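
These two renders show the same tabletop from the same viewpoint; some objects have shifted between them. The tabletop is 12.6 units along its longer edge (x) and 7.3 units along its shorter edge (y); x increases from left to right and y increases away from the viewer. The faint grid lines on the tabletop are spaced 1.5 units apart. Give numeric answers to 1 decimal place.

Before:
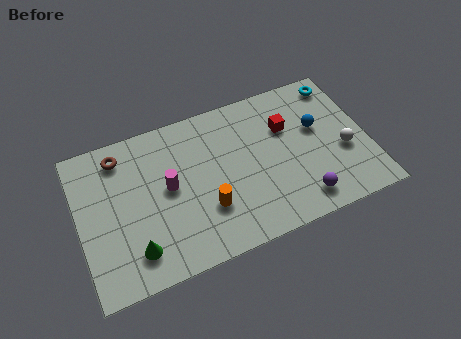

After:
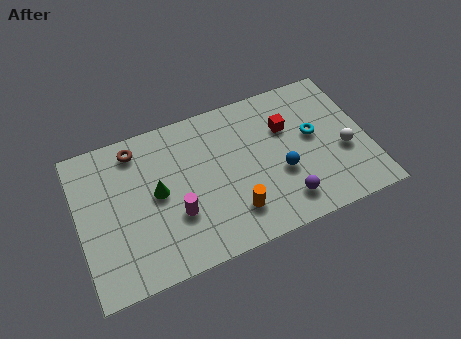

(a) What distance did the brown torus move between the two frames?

0.7

The brown torus moved from about (2.0, 6.1) to (2.7, 6.2), a distance of √(0.7² + 0.1²) ≈ 0.7.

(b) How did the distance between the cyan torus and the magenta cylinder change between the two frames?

-1.8

The distance was about 8.2 in the first image and 6.4 in the second, so they moved 1.8 units closer together.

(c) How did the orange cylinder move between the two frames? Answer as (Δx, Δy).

(1.1, -0.6)

From the two frames, the orange cylinder sits at roughly (5.4, 2.3) before and (6.5, 1.7) after.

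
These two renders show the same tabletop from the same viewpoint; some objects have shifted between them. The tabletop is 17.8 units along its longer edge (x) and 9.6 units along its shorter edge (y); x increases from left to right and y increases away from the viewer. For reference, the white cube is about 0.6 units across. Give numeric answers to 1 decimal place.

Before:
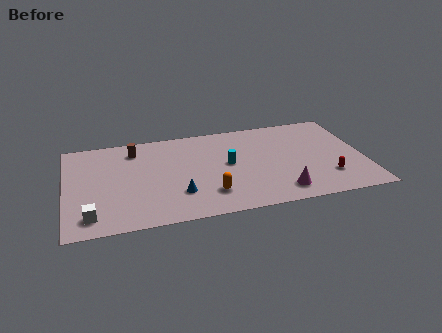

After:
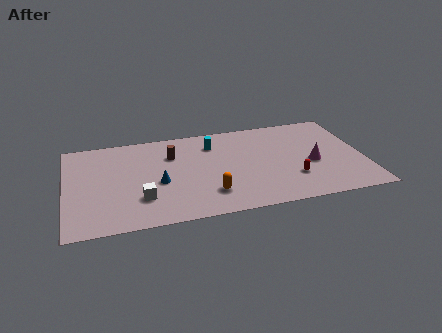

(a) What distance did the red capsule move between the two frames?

2.1

From (15.5, 2.5) to (13.4, 2.8), the red capsule covered √(2.1² + 0.3²) ≈ 2.1 units.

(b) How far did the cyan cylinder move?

2.4

The cyan cylinder was near (9.7, 5.1) before and (8.9, 7.4) after, so it travelled √(0.8² + 2.3²) ≈ 2.4 units.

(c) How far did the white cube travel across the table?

3.2

The white cube moved from about (1.4, 1.6) to (4.4, 2.7), a distance of √(3.0² + 1.1²) ≈ 3.2.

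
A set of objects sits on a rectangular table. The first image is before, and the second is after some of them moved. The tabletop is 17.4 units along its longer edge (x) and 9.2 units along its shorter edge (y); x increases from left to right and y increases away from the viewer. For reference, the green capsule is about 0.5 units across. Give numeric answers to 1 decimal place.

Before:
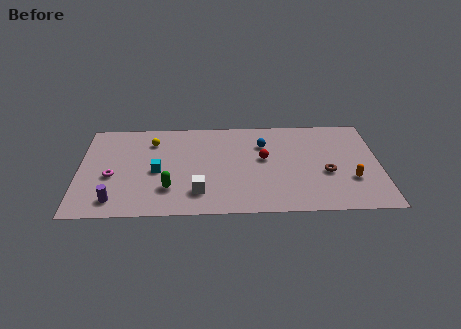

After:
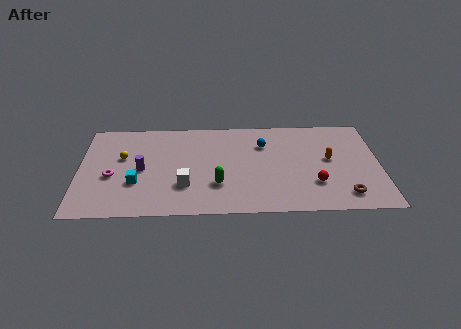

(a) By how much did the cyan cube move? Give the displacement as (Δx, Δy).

(-1.2, -1.1)

The cyan cube was at about (4.5, 4.2) and moved to about (3.3, 3.1).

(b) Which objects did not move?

the magenta torus and the blue sphere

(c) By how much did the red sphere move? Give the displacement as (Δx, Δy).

(2.9, -2.5)

The red sphere was at about (10.7, 5.2) and moved to about (13.6, 2.7).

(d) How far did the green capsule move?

2.8

The green capsule moved from about (5.2, 2.5) to (8.0, 2.8), a distance of √(2.8² + 0.3²) ≈ 2.8.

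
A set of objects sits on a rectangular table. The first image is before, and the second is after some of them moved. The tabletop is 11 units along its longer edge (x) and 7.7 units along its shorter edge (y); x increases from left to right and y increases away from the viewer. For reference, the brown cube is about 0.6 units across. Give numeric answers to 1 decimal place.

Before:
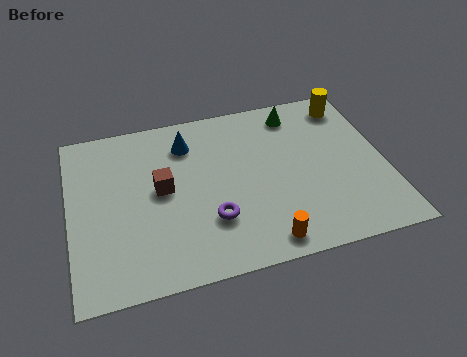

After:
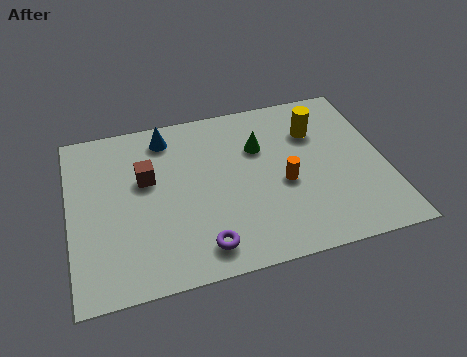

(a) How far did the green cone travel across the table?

1.9

The green cone was near (8.1, 6.5) before and (6.7, 5.2) after, so it travelled √(1.4² + 1.3²) ≈ 1.9 units.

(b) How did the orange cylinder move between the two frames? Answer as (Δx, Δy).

(0.9, 2.4)

From the two frames, the orange cylinder sits at roughly (6.5, 0.9) before and (7.4, 3.3) after.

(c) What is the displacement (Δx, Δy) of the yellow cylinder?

(-1.3, -1.0)

The yellow cylinder started near (10.0, 6.5) and ended near (8.7, 5.5).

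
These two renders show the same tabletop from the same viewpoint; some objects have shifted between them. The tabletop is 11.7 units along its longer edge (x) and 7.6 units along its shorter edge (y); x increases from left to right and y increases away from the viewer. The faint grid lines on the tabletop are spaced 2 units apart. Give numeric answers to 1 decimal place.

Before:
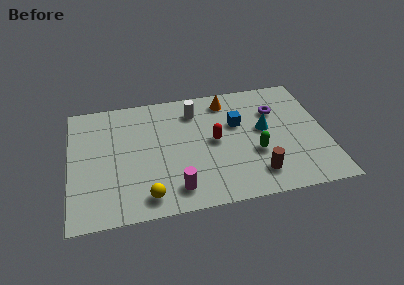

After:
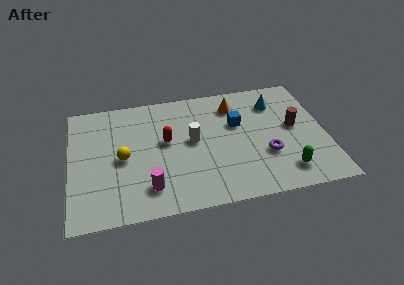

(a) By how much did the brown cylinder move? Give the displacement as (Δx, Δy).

(1.9, 2.6)

The brown cylinder was at about (8.4, 1.5) and moved to about (10.3, 4.1).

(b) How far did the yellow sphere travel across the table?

2.7

From (3.4, 1.1) to (2.4, 3.6), the yellow sphere covered √(1.0² + 2.5²) ≈ 2.7 units.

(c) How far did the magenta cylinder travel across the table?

1.2

The magenta cylinder was near (4.7, 1.3) before and (3.5, 1.6) after, so it travelled √(1.2² + 0.3²) ≈ 1.2 units.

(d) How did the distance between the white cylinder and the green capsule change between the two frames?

+0.8

Before: roughly 4.1 units apart; after: 4.9. That's 0.8 units further apart.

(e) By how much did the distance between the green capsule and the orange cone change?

+1.3

The distance was about 3.8 in the first image and 5.1 in the second, so they moved 1.3 units further apart.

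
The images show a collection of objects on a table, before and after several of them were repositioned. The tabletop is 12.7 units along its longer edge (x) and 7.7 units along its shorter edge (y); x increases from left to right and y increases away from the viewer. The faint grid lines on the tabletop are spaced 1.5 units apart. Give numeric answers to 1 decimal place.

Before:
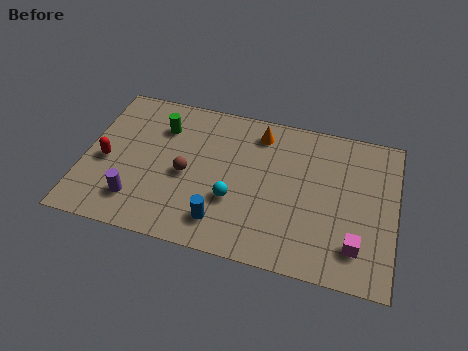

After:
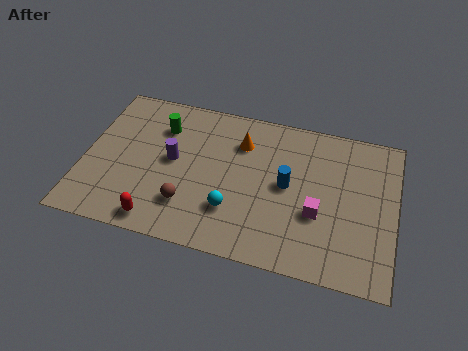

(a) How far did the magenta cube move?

2.0

The magenta cube moved from about (11.2, 1.7) to (9.6, 2.9), a distance of √(1.6² + 1.2²) ≈ 2.0.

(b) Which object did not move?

the green cylinder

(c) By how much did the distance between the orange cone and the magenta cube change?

-2.0

The distance was about 6.3 in the first image and 4.3 in the second, so they moved 2.0 units closer together.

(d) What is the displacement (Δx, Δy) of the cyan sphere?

(0.0, -0.5)

The cyan sphere was at about (6.2, 2.7) and moved to about (6.2, 2.2).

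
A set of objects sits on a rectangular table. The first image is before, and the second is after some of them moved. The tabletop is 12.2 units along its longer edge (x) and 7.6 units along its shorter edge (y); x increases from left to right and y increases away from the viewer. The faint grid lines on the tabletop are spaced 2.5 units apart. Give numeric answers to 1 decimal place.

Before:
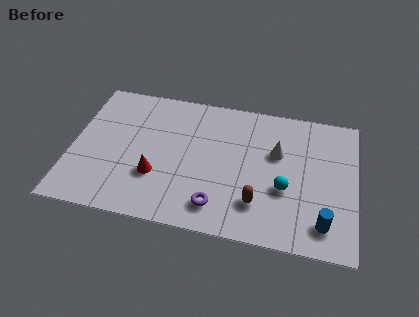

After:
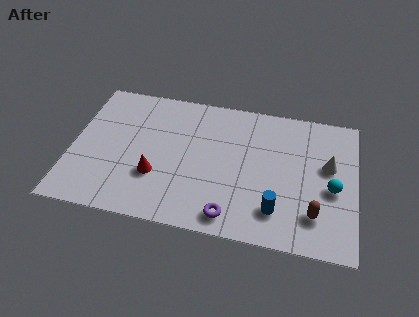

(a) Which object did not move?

the red cone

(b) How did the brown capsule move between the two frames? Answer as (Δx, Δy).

(2.4, -0.1)

The brown capsule was at about (8.1, 1.9) and moved to about (10.5, 1.8).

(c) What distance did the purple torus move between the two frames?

0.7

From (6.4, 1.4) to (7.0, 1.0), the purple torus covered √(0.6² + 0.4²) ≈ 0.7 units.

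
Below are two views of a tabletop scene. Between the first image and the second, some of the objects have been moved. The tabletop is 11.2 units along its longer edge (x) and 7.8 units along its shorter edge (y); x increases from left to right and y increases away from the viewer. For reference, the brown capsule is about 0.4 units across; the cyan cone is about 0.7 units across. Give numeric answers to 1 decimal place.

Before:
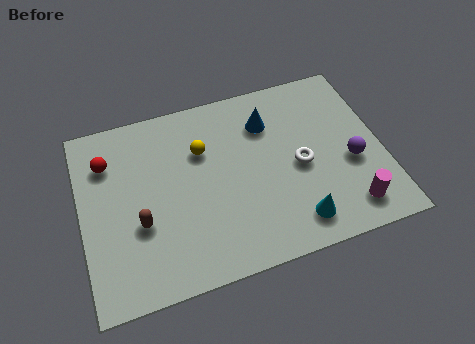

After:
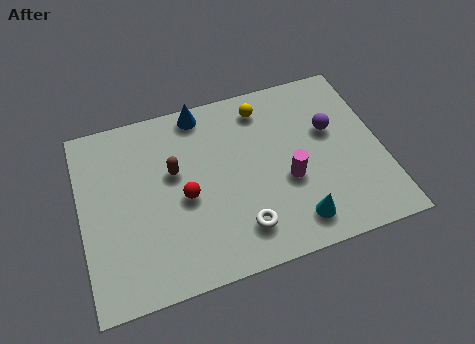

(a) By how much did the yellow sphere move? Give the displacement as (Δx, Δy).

(2.4, 1.2)

From the two frames, the yellow sphere sits at roughly (4.6, 5.3) before and (7.0, 6.5) after.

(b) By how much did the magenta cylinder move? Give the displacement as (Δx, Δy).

(-2.1, 1.8)

From the two frames, the magenta cylinder sits at roughly (9.7, 1.3) before and (7.6, 3.1) after.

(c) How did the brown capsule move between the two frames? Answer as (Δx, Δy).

(1.4, 1.8)

The brown capsule was at about (2.1, 2.9) and moved to about (3.5, 4.7).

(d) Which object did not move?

the cyan cone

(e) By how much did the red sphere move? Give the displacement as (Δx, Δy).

(2.7, -2.3)

The red sphere was at about (1.1, 5.8) and moved to about (3.8, 3.5).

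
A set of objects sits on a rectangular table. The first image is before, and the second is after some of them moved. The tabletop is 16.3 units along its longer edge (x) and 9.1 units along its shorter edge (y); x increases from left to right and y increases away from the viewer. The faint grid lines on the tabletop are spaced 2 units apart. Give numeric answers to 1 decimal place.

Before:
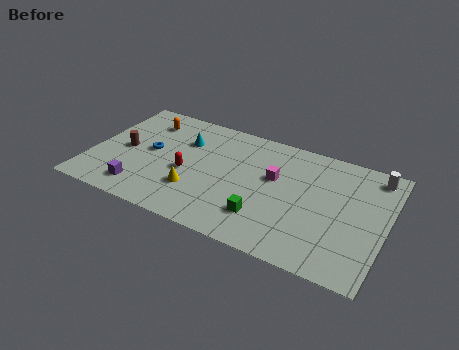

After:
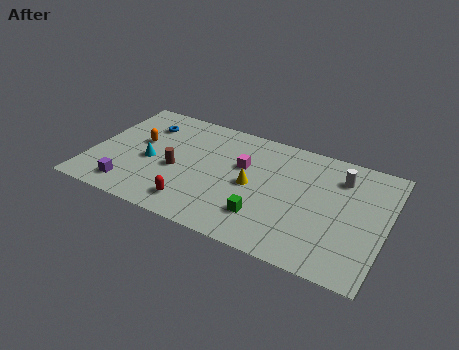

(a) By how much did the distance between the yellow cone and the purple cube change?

+4.0

The distance was about 3.1 in the first image and 7.1 in the second, so they moved 4.0 units further apart.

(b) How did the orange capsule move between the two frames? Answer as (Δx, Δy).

(-0.1, -1.9)

The orange capsule started near (2.6, 7.2) and ended near (2.5, 5.3).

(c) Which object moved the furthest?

the yellow cone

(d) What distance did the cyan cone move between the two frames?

2.9

The cyan cone moved from about (4.9, 6.4) to (3.3, 4.0), a distance of √(1.6² + 2.4²) ≈ 2.9.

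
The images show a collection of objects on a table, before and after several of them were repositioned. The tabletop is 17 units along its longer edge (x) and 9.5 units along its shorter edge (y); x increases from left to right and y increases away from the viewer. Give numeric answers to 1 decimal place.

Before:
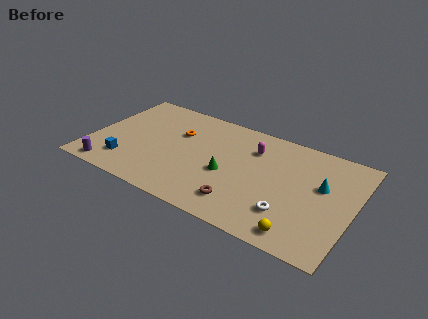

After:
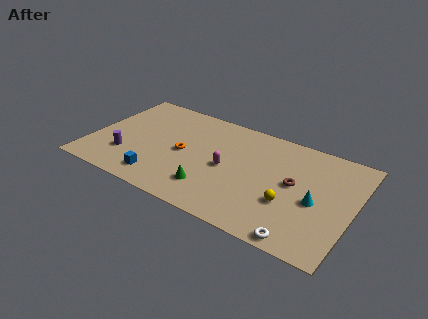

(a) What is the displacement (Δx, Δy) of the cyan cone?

(-0.2, -1.5)

From the two frames, the cyan cone sits at roughly (14.9, 5.7) before and (14.7, 4.2) after.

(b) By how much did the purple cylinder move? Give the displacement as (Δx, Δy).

(0.8, 1.7)

From the two frames, the purple cylinder sits at roughly (1.7, 1.0) before and (2.5, 2.7) after.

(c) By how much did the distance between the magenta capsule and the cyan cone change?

+1.0

Before: roughly 4.8 units apart; after: 5.8. That's 1.0 units further apart.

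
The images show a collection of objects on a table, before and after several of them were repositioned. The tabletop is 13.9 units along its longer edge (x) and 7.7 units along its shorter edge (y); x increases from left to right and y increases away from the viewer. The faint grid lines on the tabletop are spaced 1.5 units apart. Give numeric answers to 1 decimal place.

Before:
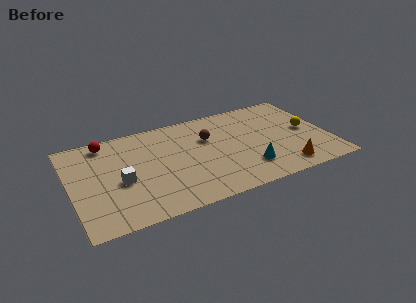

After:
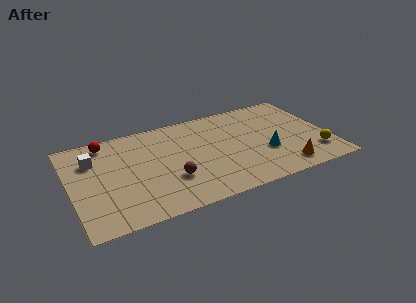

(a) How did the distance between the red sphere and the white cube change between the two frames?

-2.0

Before: roughly 3.4 units apart; after: 1.4. That's 2.0 units closer together.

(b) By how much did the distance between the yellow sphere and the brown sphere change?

+2.4

The distance was about 5.4 in the first image and 7.8 in the second, so they moved 2.4 units further apart.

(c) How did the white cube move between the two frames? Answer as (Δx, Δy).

(-1.3, 2.2)

From the two frames, the white cube sits at roughly (2.6, 3.3) before and (1.3, 5.5) after.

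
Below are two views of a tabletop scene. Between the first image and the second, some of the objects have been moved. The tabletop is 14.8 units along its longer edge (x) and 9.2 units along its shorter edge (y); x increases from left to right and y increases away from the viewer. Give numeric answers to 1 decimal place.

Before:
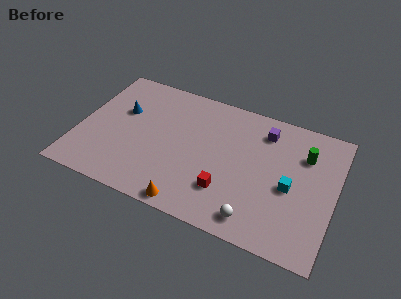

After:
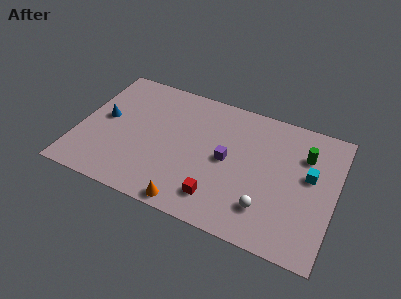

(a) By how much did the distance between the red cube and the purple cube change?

-2.4

The distance was about 5.2 in the first image and 2.8 in the second, so they moved 2.4 units closer together.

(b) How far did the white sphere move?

1.0

From (10.6, 1.3) to (11.1, 2.2), the white sphere covered √(0.5² + 0.9²) ≈ 1.0 units.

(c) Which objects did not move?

the orange cone and the green cylinder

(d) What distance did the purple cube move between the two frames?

3.4

The purple cube was near (10.5, 7.4) before and (8.6, 4.6) after, so it travelled √(1.9² + 2.8²) ≈ 3.4 units.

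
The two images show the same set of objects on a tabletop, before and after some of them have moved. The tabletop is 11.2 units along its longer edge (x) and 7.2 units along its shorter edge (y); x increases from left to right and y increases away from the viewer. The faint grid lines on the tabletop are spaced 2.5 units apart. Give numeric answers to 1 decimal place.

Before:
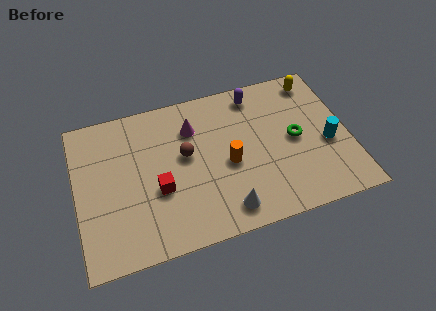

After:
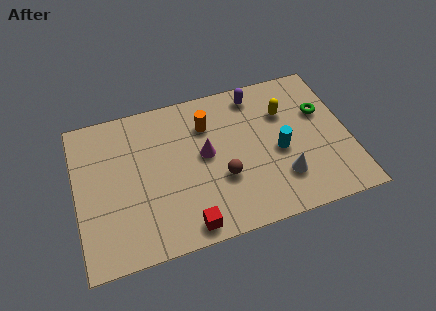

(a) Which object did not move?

the purple capsule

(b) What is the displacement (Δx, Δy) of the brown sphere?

(1.4, -1.5)

From the two frames, the brown sphere sits at roughly (4.5, 4.1) before and (5.9, 2.6) after.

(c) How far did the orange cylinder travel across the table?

2.2

The orange cylinder moved from about (6.2, 3.2) to (5.5, 5.3), a distance of √(0.7² + 2.1²) ≈ 2.2.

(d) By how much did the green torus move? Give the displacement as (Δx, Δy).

(1.2, 1.0)

The green torus was at about (9.0, 3.6) and moved to about (10.2, 4.6).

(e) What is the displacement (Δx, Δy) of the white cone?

(2.4, 0.8)

The white cone was at about (5.9, 1.1) and moved to about (8.3, 1.9).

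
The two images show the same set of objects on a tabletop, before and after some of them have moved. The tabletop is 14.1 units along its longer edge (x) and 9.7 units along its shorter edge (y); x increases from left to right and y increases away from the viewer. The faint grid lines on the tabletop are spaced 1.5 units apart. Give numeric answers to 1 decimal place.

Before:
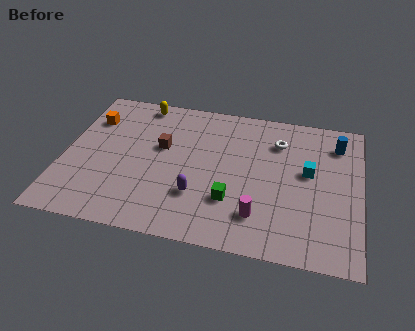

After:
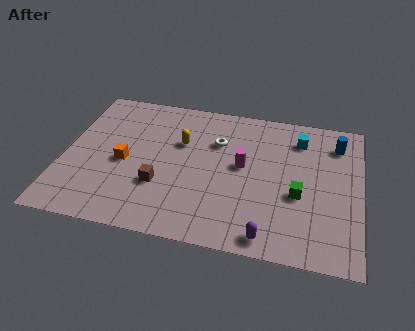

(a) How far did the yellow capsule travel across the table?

3.2

The yellow capsule was near (3.4, 8.7) before and (5.5, 6.3) after, so it travelled √(2.1² + 2.4²) ≈ 3.2 units.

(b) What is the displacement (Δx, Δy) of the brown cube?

(0.1, -2.6)

The brown cube was at about (4.6, 5.8) and moved to about (4.7, 3.2).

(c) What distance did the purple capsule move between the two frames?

3.9

The purple capsule was near (6.5, 2.9) before and (9.9, 1.0) after, so it travelled √(3.4² + 1.9²) ≈ 3.9 units.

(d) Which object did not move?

the blue cylinder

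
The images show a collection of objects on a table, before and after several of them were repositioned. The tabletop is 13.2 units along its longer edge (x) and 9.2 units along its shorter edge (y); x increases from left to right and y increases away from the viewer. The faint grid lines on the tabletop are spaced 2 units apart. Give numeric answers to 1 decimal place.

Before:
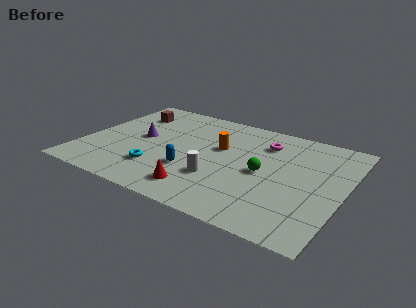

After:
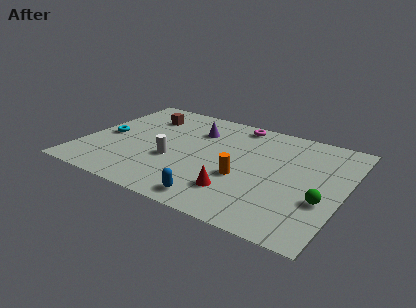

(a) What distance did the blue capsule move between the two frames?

2.5

From (5.7, 3.0) to (7.3, 1.1), the blue capsule covered √(1.6² + 1.9²) ≈ 2.5 units.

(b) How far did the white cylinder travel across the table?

2.5

From (7.1, 2.9) to (4.7, 3.5), the white cylinder covered √(2.4² + 0.6²) ≈ 2.5 units.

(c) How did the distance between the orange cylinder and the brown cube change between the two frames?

+1.5

The distance was about 5.2 in the first image and 6.7 in the second, so they moved 1.5 units further apart.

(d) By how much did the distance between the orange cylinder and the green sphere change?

+1.3

They were about 2.7 units apart before and 4.0 after — 1.3 units further apart.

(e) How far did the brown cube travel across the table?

0.8

The brown cube moved from about (1.8, 7.0) to (2.6, 7.0), a distance of √(0.8² + 0.0²) ≈ 0.8.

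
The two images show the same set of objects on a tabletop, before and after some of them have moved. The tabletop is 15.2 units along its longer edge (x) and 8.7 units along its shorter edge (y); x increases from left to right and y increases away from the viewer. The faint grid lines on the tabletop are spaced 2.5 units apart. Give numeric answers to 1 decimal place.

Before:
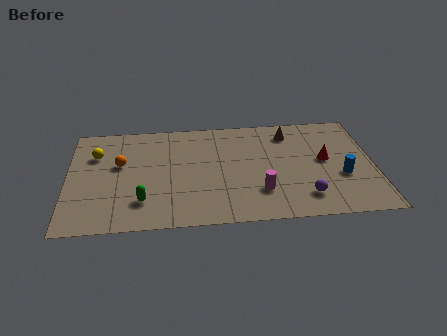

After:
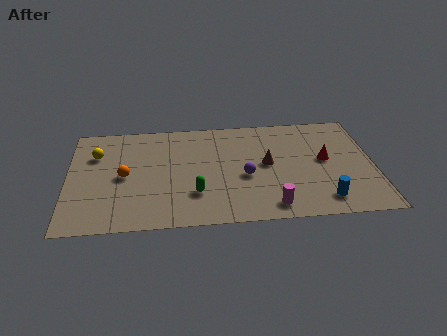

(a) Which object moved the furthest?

the purple sphere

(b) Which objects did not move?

the yellow sphere and the red cone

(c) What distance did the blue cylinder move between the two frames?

2.1

The blue cylinder was near (13.6, 3.3) before and (12.6, 1.5) after, so it travelled √(1.0² + 1.8²) ≈ 2.1 units.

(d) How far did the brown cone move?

2.8

The brown cone was near (11.1, 7.1) before and (9.9, 4.6) after, so it travelled √(1.2² + 2.5²) ≈ 2.8 units.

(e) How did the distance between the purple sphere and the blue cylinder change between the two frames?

+2.0

They were about 2.4 units apart before and 4.4 after — 2.0 units further apart.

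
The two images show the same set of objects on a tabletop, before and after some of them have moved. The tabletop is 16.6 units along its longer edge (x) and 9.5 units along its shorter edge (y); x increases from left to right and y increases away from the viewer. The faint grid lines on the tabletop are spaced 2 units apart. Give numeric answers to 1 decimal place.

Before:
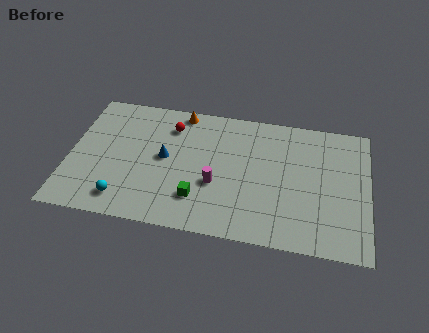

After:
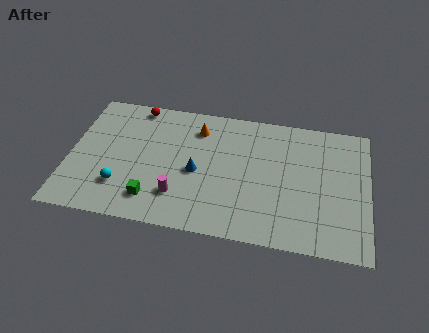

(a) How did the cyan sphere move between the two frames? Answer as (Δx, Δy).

(-0.2, 0.9)

The cyan sphere was at about (3.2, 1.6) and moved to about (3.0, 2.5).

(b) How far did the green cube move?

2.5

From (7.3, 2.4) to (4.8, 1.9), the green cube covered √(2.5² + 0.5²) ≈ 2.5 units.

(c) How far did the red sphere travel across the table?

2.3

The red sphere was near (5.5, 7.4) before and (3.5, 8.6) after, so it travelled √(2.0² + 1.2²) ≈ 2.3 units.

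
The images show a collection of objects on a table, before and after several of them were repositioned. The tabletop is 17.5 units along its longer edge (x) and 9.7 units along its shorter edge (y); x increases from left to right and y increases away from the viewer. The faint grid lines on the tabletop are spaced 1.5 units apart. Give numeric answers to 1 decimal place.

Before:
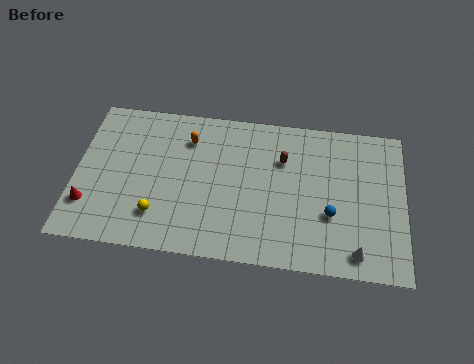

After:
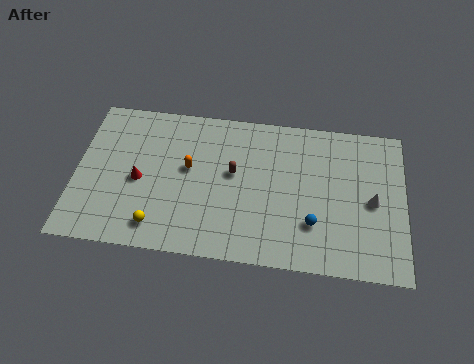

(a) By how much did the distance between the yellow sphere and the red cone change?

-0.7

Before: roughly 3.7 units apart; after: 3.0. That's 0.7 units closer together.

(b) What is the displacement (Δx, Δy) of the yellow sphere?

(0.0, -0.7)

From the two frames, the yellow sphere sits at roughly (4.5, 2.3) before and (4.5, 1.6) after.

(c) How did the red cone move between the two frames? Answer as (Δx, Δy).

(2.6, 1.9)

From the two frames, the red cone sits at roughly (0.8, 2.5) before and (3.4, 4.4) after.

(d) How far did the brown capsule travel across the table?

2.9

The brown capsule moved from about (11.0, 6.7) to (8.4, 5.5), a distance of √(2.6² + 1.2²) ≈ 2.9.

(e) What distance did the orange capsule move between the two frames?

1.9

The orange capsule was near (5.9, 7.4) before and (6.0, 5.5) after, so it travelled √(0.1² + 1.9²) ≈ 1.9 units.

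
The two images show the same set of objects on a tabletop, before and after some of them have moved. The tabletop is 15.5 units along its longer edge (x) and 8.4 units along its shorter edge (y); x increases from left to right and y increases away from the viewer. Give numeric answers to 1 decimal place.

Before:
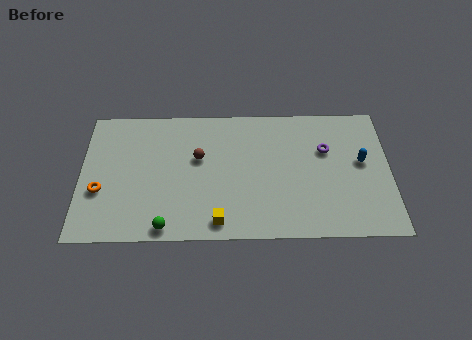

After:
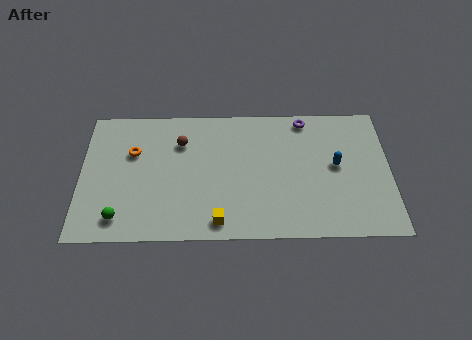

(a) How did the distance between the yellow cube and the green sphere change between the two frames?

+2.3

The distance was about 2.6 in the first image and 4.9 in the second, so they moved 2.3 units further apart.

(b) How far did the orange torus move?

2.9

The orange torus moved from about (1.0, 3.1) to (2.6, 5.5), a distance of √(1.6² + 2.4²) ≈ 2.9.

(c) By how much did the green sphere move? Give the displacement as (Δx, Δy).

(-2.3, 0.6)

The green sphere started near (4.3, 0.8) and ended near (2.0, 1.4).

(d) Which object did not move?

the yellow cube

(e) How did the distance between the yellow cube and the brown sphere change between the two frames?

+1.2

Before: roughly 4.1 units apart; after: 5.3. That's 1.2 units further apart.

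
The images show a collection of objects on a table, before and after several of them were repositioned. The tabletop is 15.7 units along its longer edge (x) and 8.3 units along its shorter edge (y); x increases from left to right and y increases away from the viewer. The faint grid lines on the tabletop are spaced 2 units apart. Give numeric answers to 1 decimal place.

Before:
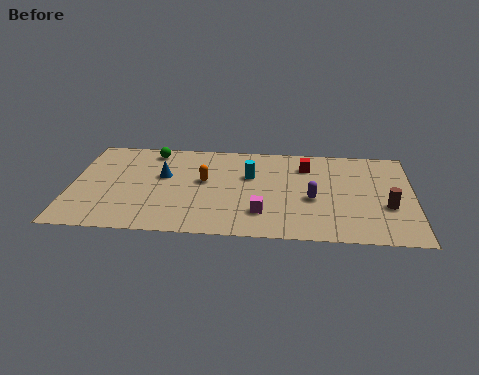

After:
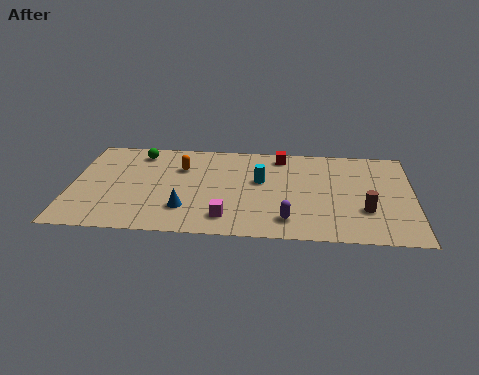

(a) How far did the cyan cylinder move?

0.6

The cyan cylinder was near (8.2, 5.3) before and (8.7, 4.9) after, so it travelled √(0.5² + 0.4²) ≈ 0.6 units.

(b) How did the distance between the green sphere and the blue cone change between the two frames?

+3.0

The distance was about 2.3 in the first image and 5.3 in the second, so they moved 3.0 units further apart.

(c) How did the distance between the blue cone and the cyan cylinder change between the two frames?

+0.3

They were about 4.0 units apart before and 4.3 after — 0.3 units further apart.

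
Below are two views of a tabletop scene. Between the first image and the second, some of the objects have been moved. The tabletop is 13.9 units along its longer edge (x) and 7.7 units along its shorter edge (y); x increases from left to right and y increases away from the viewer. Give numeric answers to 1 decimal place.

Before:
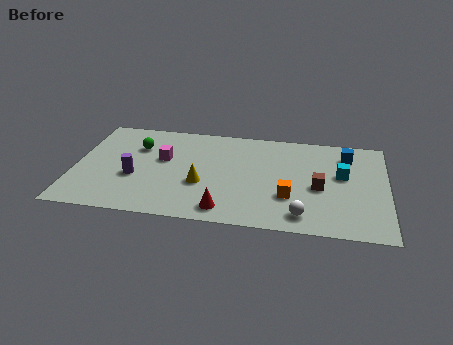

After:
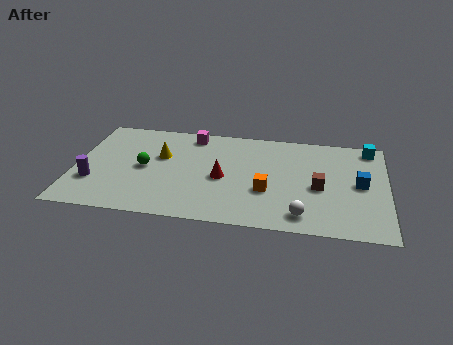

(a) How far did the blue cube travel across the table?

2.3

From (12.1, 6.1) to (12.7, 3.9), the blue cube covered √(0.6² + 2.2²) ≈ 2.3 units.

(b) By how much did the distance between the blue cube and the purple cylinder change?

+2.0

They were about 9.9 units apart before and 11.9 after — 2.0 units further apart.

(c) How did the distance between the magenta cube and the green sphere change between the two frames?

+2.1

They were about 1.4 units apart before and 3.5 after — 2.1 units further apart.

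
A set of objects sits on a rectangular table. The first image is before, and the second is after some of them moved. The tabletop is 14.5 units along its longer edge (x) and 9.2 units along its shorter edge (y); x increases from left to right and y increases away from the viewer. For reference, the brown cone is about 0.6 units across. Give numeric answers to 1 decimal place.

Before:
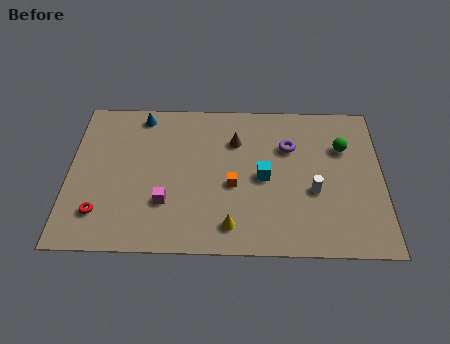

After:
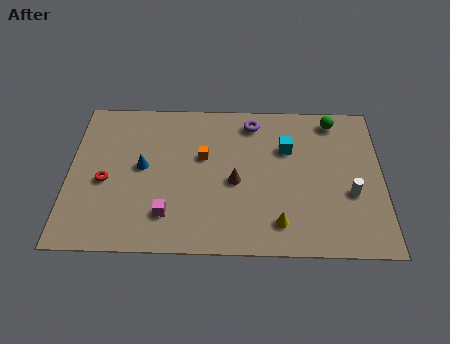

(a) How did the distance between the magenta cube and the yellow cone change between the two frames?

+1.8

They were about 3.3 units apart before and 5.1 after — 1.8 units further apart.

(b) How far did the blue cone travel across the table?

3.2

The blue cone moved from about (3.3, 8.1) to (3.4, 4.9), a distance of √(0.1² + 3.2²) ≈ 3.2.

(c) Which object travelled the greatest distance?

the blue cone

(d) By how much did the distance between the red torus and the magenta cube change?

+0.4

They were about 3.1 units apart before and 3.5 after — 0.4 units further apart.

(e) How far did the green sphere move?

1.7

The green sphere was near (12.7, 6.3) before and (12.3, 8.0) after, so it travelled √(0.4² + 1.7²) ≈ 1.7 units.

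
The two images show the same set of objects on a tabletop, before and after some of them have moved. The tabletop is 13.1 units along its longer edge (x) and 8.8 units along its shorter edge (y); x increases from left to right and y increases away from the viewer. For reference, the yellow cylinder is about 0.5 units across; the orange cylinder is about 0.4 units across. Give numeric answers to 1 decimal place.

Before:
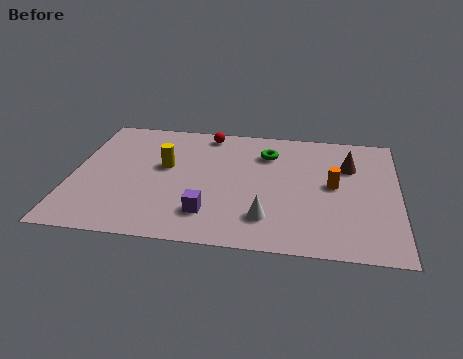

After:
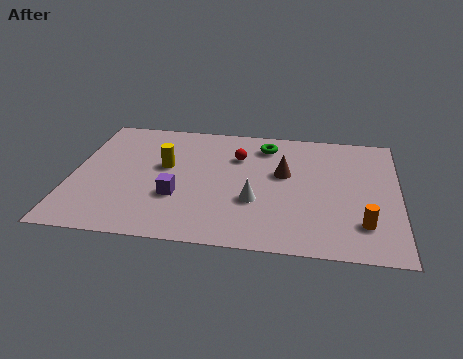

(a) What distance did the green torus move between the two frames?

0.6

The green torus moved from about (7.8, 6.6) to (7.7, 7.2), a distance of √(0.1² + 0.6²) ≈ 0.6.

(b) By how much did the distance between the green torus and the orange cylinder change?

+3.1

They were about 3.4 units apart before and 6.5 after — 3.1 units further apart.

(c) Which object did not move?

the yellow cylinder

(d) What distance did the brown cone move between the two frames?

2.8

From (11.1, 6.1) to (8.5, 5.2), the brown cone covered √(2.6² + 0.9²) ≈ 2.8 units.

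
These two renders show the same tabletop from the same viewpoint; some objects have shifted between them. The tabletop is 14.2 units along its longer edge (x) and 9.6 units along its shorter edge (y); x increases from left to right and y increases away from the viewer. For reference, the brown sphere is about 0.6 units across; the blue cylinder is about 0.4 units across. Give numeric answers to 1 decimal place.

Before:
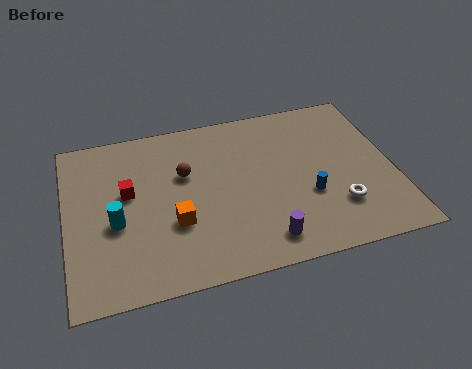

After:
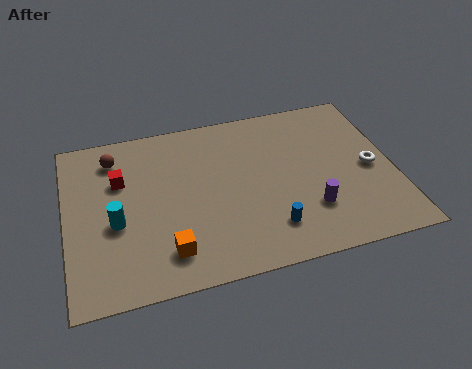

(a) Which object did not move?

the cyan cylinder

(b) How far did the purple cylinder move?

2.4

From (8.3, 1.5) to (10.4, 2.7), the purple cylinder covered √(2.1² + 1.2²) ≈ 2.4 units.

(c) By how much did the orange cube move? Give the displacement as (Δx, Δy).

(-0.4, -1.5)

The orange cube started near (4.6, 3.4) and ended near (4.2, 1.9).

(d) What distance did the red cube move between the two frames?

0.9

The red cube moved from about (2.7, 5.6) to (2.4, 6.4), a distance of √(0.3² + 0.8²) ≈ 0.9.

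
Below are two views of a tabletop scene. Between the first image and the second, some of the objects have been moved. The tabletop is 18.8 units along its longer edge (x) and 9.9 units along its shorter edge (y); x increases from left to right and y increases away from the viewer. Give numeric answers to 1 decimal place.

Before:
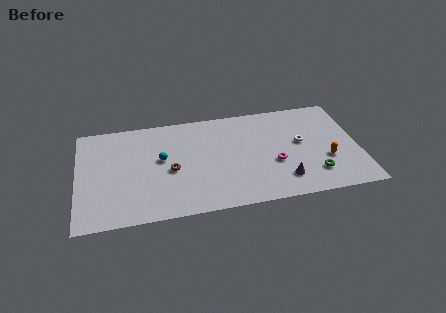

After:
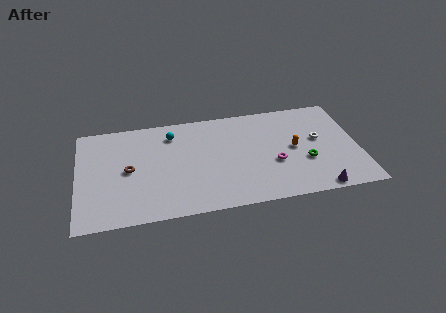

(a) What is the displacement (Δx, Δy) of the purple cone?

(2.2, -1.3)

The purple cone was at about (13.6, 2.1) and moved to about (15.8, 0.8).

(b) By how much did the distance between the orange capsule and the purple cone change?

+1.1

The distance was about 3.3 in the first image and 4.4 in the second, so they moved 1.1 units further apart.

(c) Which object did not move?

the magenta torus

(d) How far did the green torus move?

1.4

From (15.7, 2.3) to (15.2, 3.6), the green torus covered √(0.5² + 1.3²) ≈ 1.4 units.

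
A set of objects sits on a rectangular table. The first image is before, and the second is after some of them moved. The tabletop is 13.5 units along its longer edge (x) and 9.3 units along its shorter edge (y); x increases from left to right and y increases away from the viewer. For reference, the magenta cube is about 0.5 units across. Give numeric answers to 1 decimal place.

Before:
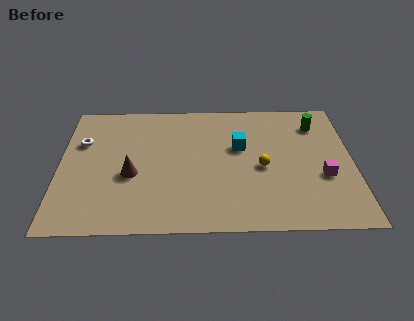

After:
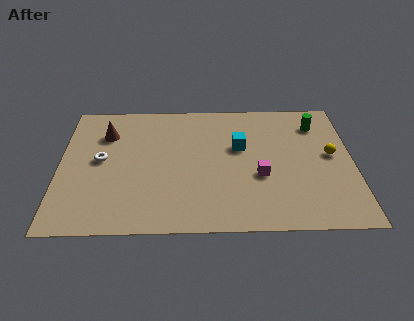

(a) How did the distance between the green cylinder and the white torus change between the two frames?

-0.7

Before: roughly 11.0 units apart; after: 10.3. That's 0.7 units closer together.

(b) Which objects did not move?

the cyan cube and the green cylinder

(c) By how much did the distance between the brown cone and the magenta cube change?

-1.0

They were about 8.8 units apart before and 7.8 after — 1.0 units closer together.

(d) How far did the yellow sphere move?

3.3

From (9.3, 4.2) to (12.5, 5.0), the yellow sphere covered √(3.2² + 0.8²) ≈ 3.3 units.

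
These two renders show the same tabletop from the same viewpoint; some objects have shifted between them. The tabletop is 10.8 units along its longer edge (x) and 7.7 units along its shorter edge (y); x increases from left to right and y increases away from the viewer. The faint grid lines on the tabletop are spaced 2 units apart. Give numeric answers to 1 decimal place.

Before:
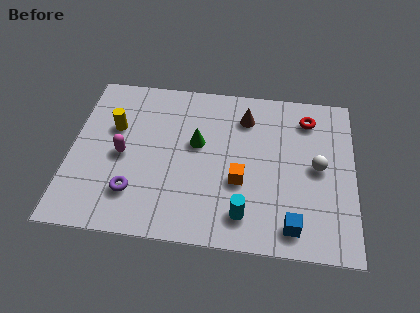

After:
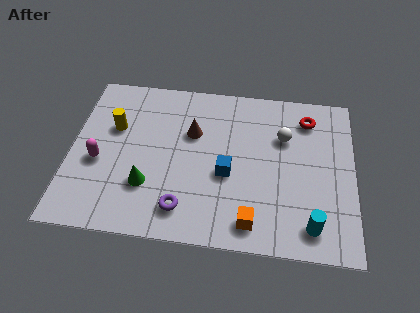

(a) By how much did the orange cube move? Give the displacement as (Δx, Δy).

(0.5, -1.8)

The orange cube was at about (6.5, 2.9) and moved to about (7.0, 1.1).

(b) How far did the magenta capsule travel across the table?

1.0

From (2.0, 3.6) to (1.1, 3.2), the magenta capsule covered √(0.9² + 0.4²) ≈ 1.0 units.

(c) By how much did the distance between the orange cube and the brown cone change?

+1.5

Before: roughly 3.1 units apart; after: 4.6. That's 1.5 units further apart.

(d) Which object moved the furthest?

the blue cube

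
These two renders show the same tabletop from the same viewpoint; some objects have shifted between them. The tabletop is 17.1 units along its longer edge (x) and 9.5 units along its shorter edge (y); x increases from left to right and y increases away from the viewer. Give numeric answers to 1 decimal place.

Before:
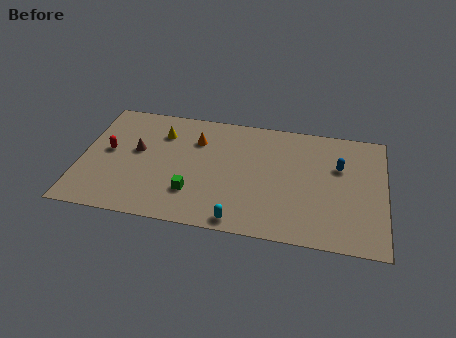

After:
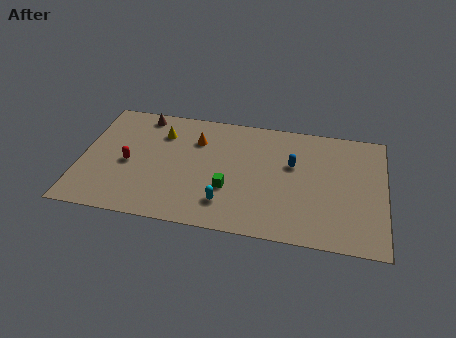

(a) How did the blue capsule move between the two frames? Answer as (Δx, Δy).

(-2.6, -0.3)

From the two frames, the blue capsule sits at roughly (14.5, 6.2) before and (11.9, 5.9) after.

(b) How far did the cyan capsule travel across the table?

1.4

The cyan capsule was near (9.1, 0.9) before and (8.3, 2.1) after, so it travelled √(0.8² + 1.2²) ≈ 1.4 units.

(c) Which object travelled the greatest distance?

the brown cone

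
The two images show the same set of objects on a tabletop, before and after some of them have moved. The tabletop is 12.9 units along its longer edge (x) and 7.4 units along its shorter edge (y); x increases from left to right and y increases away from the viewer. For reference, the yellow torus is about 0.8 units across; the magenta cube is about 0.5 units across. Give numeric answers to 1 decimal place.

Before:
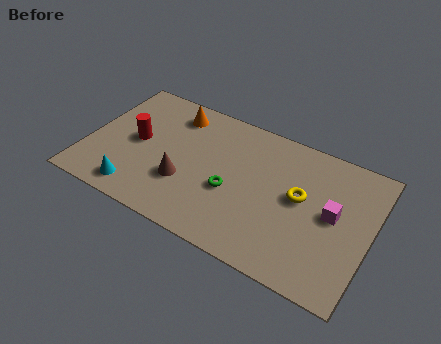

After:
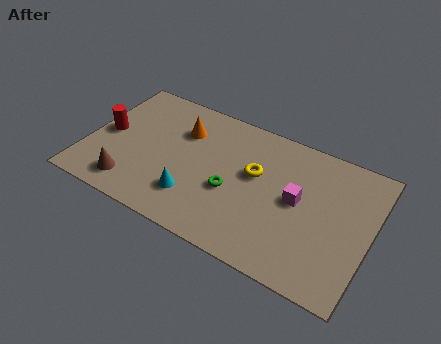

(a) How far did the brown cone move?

2.6

The brown cone was near (4.6, 2.5) before and (2.3, 1.3) after, so it travelled √(2.3² + 1.2²) ≈ 2.6 units.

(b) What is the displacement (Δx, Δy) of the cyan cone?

(2.5, 0.8)

The cyan cone started near (2.6, 1.1) and ended near (5.1, 1.9).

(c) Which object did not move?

the green torus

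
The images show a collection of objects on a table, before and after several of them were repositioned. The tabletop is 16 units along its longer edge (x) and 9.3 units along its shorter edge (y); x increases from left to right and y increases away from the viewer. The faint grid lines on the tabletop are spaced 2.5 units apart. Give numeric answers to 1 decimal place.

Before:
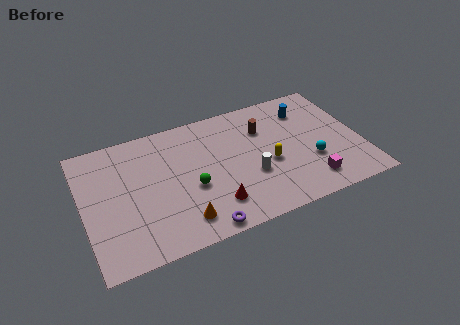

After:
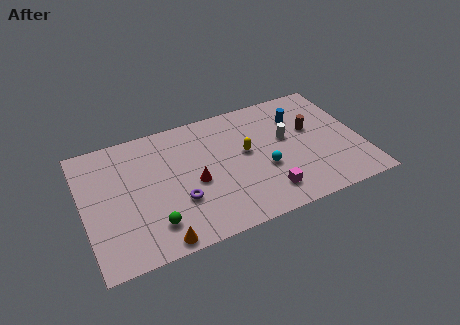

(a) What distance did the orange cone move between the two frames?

1.7

From (5.3, 1.7) to (3.9, 0.8), the orange cone covered √(1.4² + 0.9²) ≈ 1.7 units.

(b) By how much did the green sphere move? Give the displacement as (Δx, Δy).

(-2.4, -1.8)

The green sphere was at about (6.1, 3.8) and moved to about (3.7, 2.0).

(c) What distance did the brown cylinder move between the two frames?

2.9

The brown cylinder was near (10.6, 6.6) before and (13.3, 5.6) after, so it travelled √(2.7² + 1.0²) ≈ 2.9 units.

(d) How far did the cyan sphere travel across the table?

2.7

From (13.0, 3.2) to (10.3, 3.6), the cyan sphere covered √(2.7² + 0.4²) ≈ 2.7 units.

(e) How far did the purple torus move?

2.5

From (6.3, 0.8) to (5.3, 3.1), the purple torus covered √(1.0² + 2.3²) ≈ 2.5 units.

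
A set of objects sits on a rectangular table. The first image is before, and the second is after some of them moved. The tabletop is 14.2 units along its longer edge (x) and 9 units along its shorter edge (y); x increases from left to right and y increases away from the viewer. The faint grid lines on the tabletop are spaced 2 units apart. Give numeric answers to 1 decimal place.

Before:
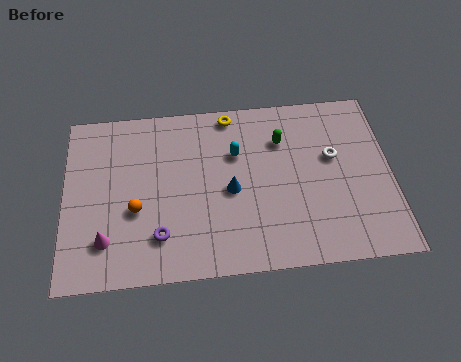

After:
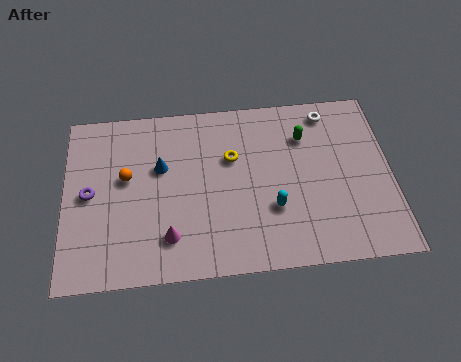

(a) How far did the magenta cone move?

2.7

The magenta cone was near (1.8, 2.1) before and (4.5, 2.0) after, so it travelled √(2.7² + 0.1²) ≈ 2.7 units.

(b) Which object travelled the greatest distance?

the purple torus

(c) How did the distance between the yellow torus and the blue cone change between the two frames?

-0.9

The distance was about 4.0 in the first image and 3.1 in the second, so they moved 0.9 units closer together.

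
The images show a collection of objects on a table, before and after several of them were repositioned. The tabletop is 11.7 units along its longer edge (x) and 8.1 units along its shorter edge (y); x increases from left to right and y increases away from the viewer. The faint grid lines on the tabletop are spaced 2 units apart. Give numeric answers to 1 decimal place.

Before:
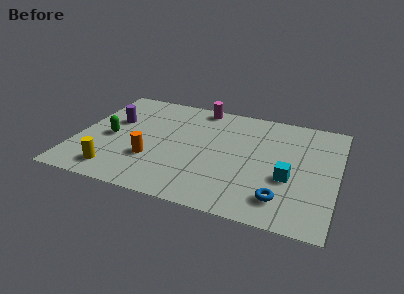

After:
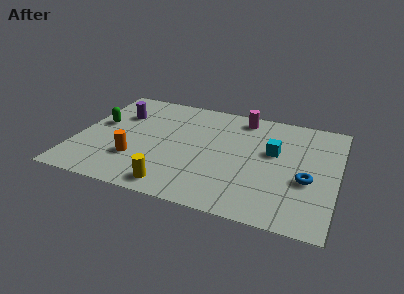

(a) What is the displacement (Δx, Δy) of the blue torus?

(1.0, 1.6)

The blue torus started near (9.4, 1.6) and ended near (10.4, 3.2).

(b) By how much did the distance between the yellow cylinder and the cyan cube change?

-2.2

Before: roughly 7.8 units apart; after: 5.6. That's 2.2 units closer together.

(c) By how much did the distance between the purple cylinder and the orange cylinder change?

+0.3

The distance was about 3.1 in the first image and 3.4 in the second, so they moved 0.3 units further apart.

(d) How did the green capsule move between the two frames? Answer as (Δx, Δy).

(-0.6, 0.9)

The green capsule was at about (1.5, 3.7) and moved to about (0.9, 4.6).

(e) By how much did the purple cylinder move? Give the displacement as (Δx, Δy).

(0.2, 0.6)

From the two frames, the purple cylinder sits at roughly (1.5, 5.0) before and (1.7, 5.6) after.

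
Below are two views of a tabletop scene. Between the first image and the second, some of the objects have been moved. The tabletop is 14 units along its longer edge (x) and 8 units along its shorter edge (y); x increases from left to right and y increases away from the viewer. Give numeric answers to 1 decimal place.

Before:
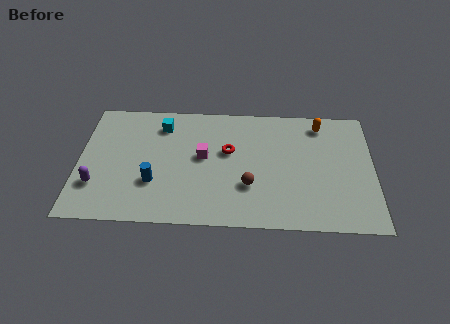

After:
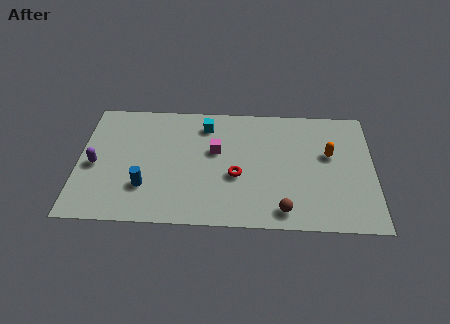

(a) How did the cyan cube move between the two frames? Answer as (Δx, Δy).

(2.1, 0.1)

From the two frames, the cyan cube sits at roughly (3.9, 6.4) before and (6.0, 6.5) after.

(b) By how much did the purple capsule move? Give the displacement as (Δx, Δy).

(-0.1, 1.3)

The purple capsule was at about (0.9, 2.3) and moved to about (0.8, 3.6).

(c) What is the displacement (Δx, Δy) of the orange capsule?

(0.4, -2.0)

The orange capsule started near (11.5, 6.8) and ended near (11.9, 4.8).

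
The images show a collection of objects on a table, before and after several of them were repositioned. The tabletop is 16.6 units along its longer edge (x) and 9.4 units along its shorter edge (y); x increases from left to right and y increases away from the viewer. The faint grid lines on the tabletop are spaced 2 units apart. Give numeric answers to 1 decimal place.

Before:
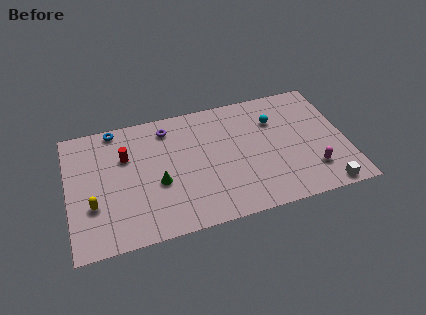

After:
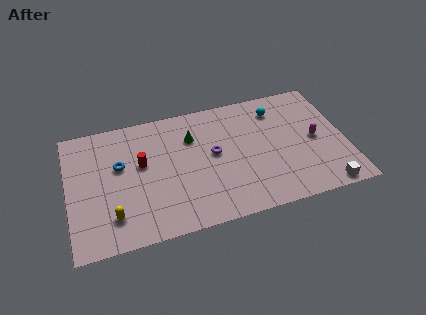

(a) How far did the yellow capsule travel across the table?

1.6

The yellow capsule was near (1.4, 3.2) before and (2.5, 2.1) after, so it travelled √(1.1² + 1.1²) ≈ 1.6 units.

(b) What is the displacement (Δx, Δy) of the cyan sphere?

(0.2, 0.8)

From the two frames, the cyan sphere sits at roughly (12.5, 6.7) before and (12.7, 7.5) after.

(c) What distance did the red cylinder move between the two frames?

1.2

The red cylinder was near (3.5, 6.3) before and (4.4, 5.5) after, so it travelled √(0.9² + 0.8²) ≈ 1.2 units.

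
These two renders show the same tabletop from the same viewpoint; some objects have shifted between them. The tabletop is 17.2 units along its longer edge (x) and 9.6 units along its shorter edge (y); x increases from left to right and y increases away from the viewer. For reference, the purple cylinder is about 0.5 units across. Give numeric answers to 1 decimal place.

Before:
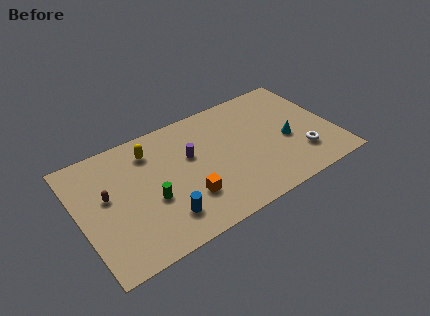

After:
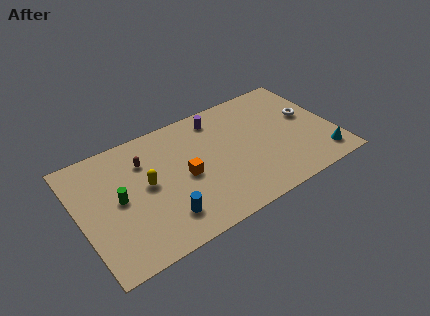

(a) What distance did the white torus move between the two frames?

3.2

From (14.7, 2.5) to (15.7, 5.5), the white torus covered √(1.0² + 3.0²) ≈ 3.2 units.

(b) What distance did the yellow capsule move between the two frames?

2.6

The yellow capsule was near (5.1, 7.6) before and (4.5, 5.1) after, so it travelled √(0.6² + 2.5²) ≈ 2.6 units.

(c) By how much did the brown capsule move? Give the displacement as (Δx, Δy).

(2.7, 1.5)

The brown capsule was at about (1.9, 5.5) and moved to about (4.6, 7.0).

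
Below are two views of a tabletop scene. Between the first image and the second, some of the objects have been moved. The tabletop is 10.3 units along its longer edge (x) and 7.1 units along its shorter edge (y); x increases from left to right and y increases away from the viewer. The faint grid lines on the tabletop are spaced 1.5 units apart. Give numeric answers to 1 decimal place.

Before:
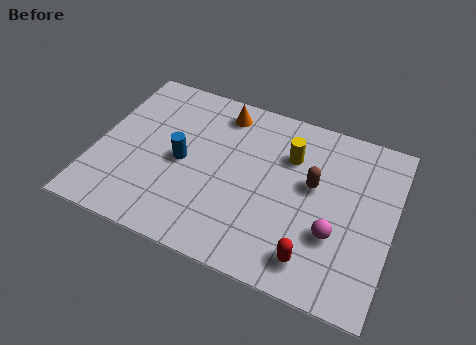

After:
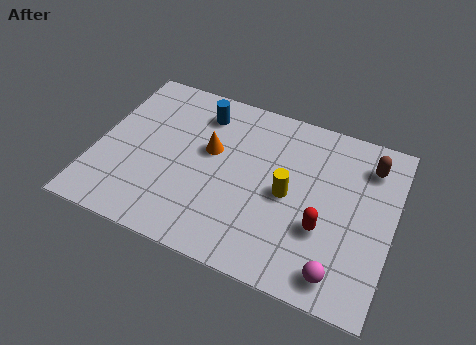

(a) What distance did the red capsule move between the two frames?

1.3

From (7.8, 1.2) to (8.0, 2.5), the red capsule covered √(0.2² + 1.3²) ≈ 1.3 units.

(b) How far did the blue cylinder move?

2.3

The blue cylinder was near (3.0, 3.4) before and (3.4, 5.7) after, so it travelled √(0.4² + 2.3²) ≈ 2.3 units.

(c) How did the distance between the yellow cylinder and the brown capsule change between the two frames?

+2.1

Before: roughly 1.3 units apart; after: 3.4. That's 2.1 units further apart.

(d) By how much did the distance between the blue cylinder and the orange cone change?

-1.2

The distance was about 2.8 in the first image and 1.6 in the second, so they moved 1.2 units closer together.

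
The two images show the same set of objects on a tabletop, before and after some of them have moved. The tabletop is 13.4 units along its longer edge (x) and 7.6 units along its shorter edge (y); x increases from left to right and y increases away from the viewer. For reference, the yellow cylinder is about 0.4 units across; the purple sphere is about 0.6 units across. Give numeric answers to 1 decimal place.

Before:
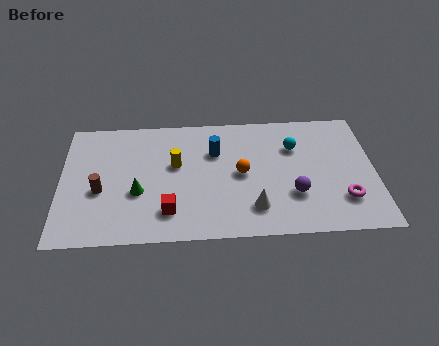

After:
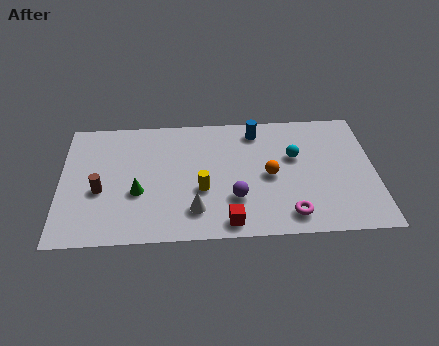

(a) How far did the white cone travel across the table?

2.5

The white cone moved from about (8.2, 1.7) to (5.7, 1.7), a distance of √(2.5² + 0.0²) ≈ 2.5.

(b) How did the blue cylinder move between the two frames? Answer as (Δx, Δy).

(1.8, 1.2)

The blue cylinder started near (6.6, 5.2) and ended near (8.4, 6.4).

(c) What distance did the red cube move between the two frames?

2.6

The red cube moved from about (4.6, 1.7) to (7.1, 0.9), a distance of √(2.5² + 0.8²) ≈ 2.6.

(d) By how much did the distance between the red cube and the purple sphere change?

-3.9

The distance was about 5.3 in the first image and 1.4 in the second, so they moved 3.9 units closer together.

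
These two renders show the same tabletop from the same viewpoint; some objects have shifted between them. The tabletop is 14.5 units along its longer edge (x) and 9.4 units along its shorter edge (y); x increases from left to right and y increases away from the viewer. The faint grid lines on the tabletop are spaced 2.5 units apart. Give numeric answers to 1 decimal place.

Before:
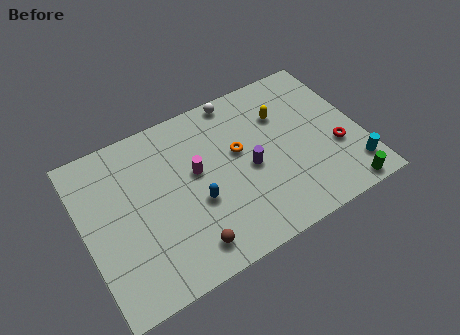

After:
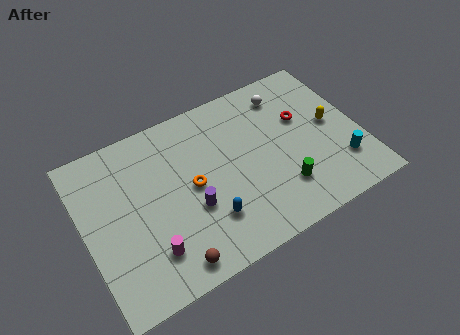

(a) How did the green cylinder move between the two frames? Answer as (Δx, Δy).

(-3.0, 1.6)

The green cylinder started near (13.0, 0.8) and ended near (10.0, 2.4).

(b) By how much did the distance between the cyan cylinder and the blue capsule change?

-1.1

The distance was about 8.2 in the first image and 7.1 in the second, so they moved 1.1 units closer together.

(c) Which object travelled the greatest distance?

the magenta cylinder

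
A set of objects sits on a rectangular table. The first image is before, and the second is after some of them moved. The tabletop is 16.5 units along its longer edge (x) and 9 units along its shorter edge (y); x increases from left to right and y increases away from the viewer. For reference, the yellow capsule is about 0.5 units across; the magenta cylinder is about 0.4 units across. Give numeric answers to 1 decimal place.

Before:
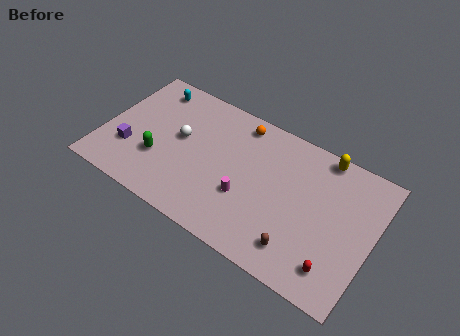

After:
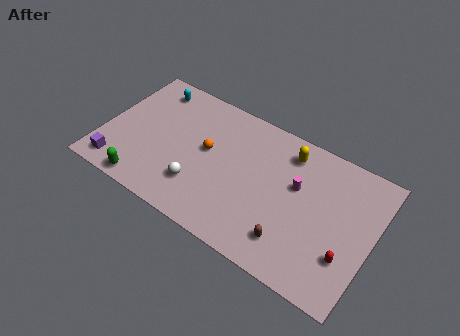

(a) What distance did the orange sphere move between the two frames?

3.2

The orange sphere moved from about (7.9, 7.8) to (6.3, 5.0), a distance of √(1.6² + 2.8²) ≈ 3.2.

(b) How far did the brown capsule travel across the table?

0.5

The brown capsule moved from about (12.5, 1.7) to (12.0, 1.9), a distance of √(0.5² + 0.2²) ≈ 0.5.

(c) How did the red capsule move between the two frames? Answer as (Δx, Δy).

(0.5, 1.0)

From the two frames, the red capsule sits at roughly (14.7, 1.7) before and (15.2, 2.7) after.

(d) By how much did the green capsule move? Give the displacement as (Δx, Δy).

(-0.5, -2.1)

The green capsule was at about (3.6, 3.0) and moved to about (3.1, 0.9).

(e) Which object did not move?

the cyan capsule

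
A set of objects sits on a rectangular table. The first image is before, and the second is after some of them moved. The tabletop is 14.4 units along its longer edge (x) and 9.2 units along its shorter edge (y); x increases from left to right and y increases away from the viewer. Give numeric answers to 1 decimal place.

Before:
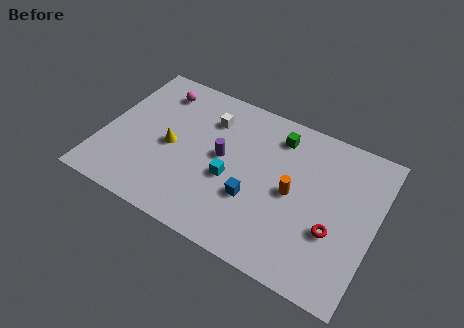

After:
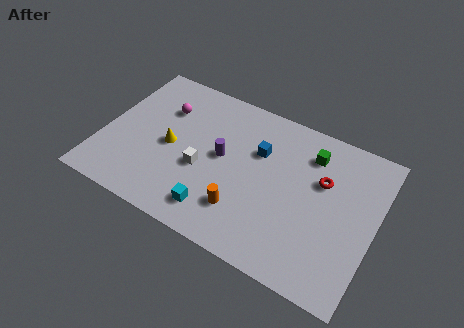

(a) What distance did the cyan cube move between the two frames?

2.2

From (6.9, 3.8) to (6.5, 1.6), the cyan cube covered √(0.4² + 2.2²) ≈ 2.2 units.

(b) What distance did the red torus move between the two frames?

2.8

The red torus moved from about (12.4, 3.3) to (11.5, 5.9), a distance of √(0.9² + 2.6²) ≈ 2.8.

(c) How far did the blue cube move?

2.9

The blue cube was near (8.2, 3.2) before and (8.1, 6.1) after, so it travelled √(0.1² + 2.9²) ≈ 2.9 units.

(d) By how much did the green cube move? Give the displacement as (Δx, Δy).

(1.8, -0.3)

The green cube was at about (8.9, 7.5) and moved to about (10.7, 7.2).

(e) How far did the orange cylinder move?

3.2

The orange cylinder was near (10.1, 4.5) before and (7.8, 2.3) after, so it travelled √(2.3² + 2.2²) ≈ 3.2 units.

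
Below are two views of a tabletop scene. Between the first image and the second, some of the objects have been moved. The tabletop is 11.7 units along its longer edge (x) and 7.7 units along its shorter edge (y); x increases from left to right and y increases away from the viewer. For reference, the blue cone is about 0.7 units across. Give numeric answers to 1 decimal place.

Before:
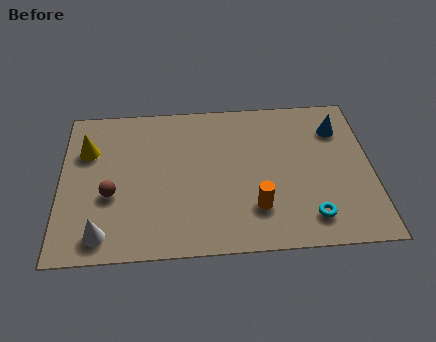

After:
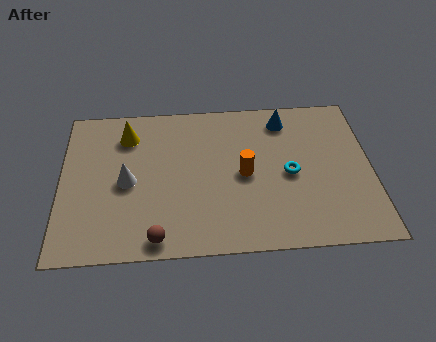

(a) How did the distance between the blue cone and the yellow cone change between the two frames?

-3.5

They were about 9.5 units apart before and 6.0 after — 3.5 units closer together.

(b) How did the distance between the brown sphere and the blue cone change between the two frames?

-1.6

Before: roughly 9.0 units apart; after: 7.4. That's 1.6 units closer together.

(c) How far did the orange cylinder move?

1.7

The orange cylinder was near (7.3, 2.0) before and (6.9, 3.7) after, so it travelled √(0.4² + 1.7²) ≈ 1.7 units.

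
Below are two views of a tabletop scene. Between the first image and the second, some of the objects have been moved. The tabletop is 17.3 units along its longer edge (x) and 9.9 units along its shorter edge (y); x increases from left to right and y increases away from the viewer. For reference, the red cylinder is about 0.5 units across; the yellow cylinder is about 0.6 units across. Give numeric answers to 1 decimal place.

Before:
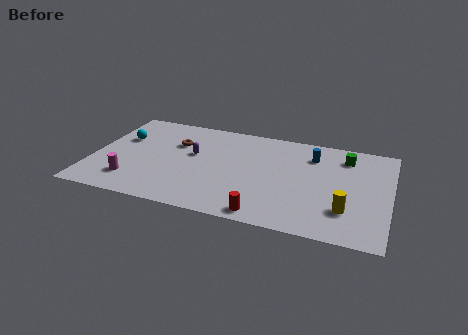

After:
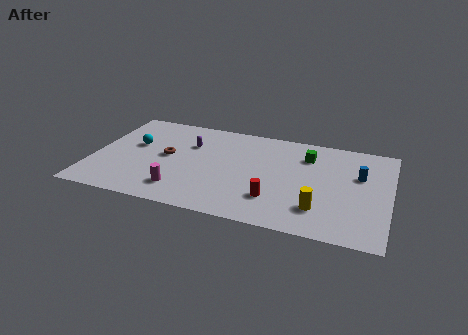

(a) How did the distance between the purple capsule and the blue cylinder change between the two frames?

+2.9

The distance was about 7.1 in the first image and 10.0 in the second, so they moved 2.9 units further apart.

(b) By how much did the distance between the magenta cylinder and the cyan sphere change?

+0.7

They were about 4.3 units apart before and 5.0 after — 0.7 units further apart.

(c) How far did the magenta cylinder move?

2.9

The magenta cylinder was near (2.5, 2.2) before and (5.4, 2.0) after, so it travelled √(2.9² + 0.2²) ≈ 2.9 units.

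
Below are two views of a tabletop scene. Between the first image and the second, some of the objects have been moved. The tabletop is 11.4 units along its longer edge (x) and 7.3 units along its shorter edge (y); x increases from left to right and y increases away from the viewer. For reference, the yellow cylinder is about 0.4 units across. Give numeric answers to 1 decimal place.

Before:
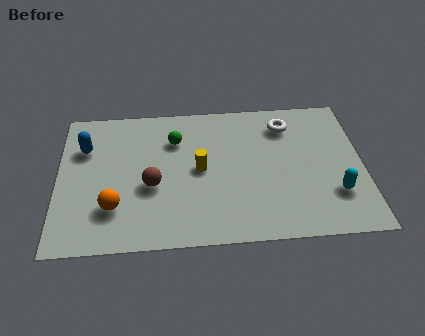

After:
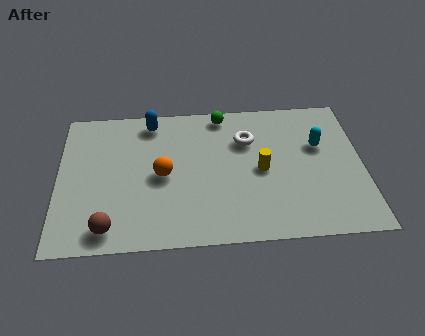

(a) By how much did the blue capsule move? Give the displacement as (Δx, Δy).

(2.5, 1.2)

The blue capsule was at about (1.0, 5.1) and moved to about (3.5, 6.3).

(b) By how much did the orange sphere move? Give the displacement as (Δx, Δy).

(1.8, 1.5)

The orange sphere started near (2.1, 2.0) and ended near (3.9, 3.5).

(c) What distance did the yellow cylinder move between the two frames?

2.3

The yellow cylinder moved from about (5.3, 3.7) to (7.6, 3.5), a distance of √(2.3² + 0.2²) ≈ 2.3.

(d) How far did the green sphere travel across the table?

2.2

From (4.4, 5.3) to (6.2, 6.5), the green sphere covered √(1.8² + 1.2²) ≈ 2.2 units.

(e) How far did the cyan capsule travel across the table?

2.5

The cyan capsule was near (10.3, 2.1) before and (9.8, 4.6) after, so it travelled √(0.5² + 2.5²) ≈ 2.5 units.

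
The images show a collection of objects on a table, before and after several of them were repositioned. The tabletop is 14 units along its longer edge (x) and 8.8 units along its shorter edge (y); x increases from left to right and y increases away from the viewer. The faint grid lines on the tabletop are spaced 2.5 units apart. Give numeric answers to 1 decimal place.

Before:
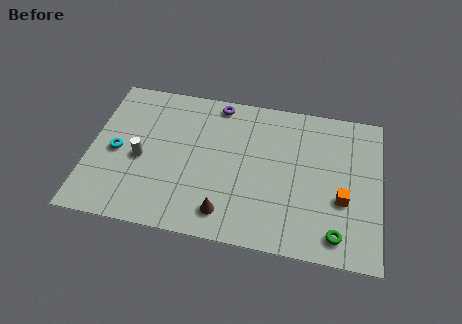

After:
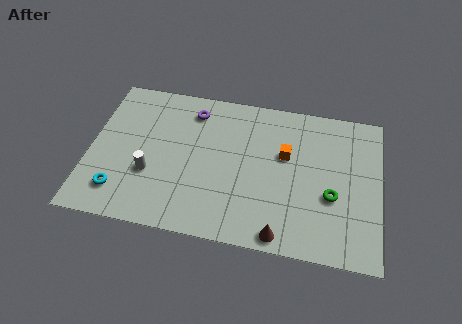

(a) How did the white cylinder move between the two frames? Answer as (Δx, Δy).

(0.5, -0.8)

The white cylinder started near (2.5, 3.9) and ended near (3.0, 3.1).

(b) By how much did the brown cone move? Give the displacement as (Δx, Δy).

(2.7, -0.7)

From the two frames, the brown cone sits at roughly (6.7, 1.5) before and (9.4, 0.8) after.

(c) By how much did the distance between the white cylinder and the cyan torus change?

+0.7

The distance was about 1.2 in the first image and 1.9 in the second, so they moved 0.7 units further apart.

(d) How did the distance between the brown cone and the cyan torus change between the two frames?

+1.9

Before: roughly 6.0 units apart; after: 7.9. That's 1.9 units further apart.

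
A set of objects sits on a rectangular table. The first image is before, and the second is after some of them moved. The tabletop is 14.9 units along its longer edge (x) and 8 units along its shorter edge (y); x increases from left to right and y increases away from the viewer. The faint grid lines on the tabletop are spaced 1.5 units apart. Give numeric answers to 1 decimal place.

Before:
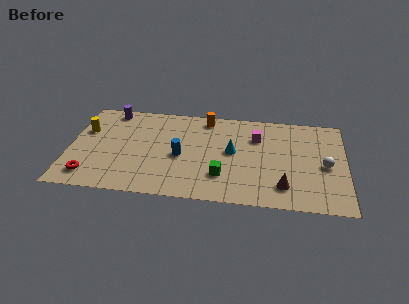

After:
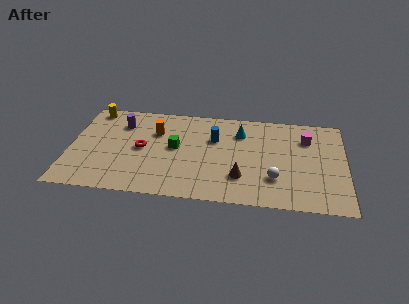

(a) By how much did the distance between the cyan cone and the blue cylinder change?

-1.3

Before: roughly 2.9 units apart; after: 1.6. That's 1.3 units closer together.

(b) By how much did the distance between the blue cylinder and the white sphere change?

-3.3

They were about 7.8 units apart before and 4.5 after — 3.3 units closer together.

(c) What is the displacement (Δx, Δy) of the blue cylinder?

(1.8, 1.7)

From the two frames, the blue cylinder sits at roughly (6.0, 3.6) before and (7.8, 5.3) after.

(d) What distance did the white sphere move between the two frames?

3.0

The white sphere moved from about (13.8, 3.7) to (11.1, 2.3), a distance of √(2.7² + 1.4²) ≈ 3.0.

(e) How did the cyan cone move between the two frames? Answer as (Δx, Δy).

(0.4, 1.7)

The cyan cone started near (8.8, 4.3) and ended near (9.2, 6.0).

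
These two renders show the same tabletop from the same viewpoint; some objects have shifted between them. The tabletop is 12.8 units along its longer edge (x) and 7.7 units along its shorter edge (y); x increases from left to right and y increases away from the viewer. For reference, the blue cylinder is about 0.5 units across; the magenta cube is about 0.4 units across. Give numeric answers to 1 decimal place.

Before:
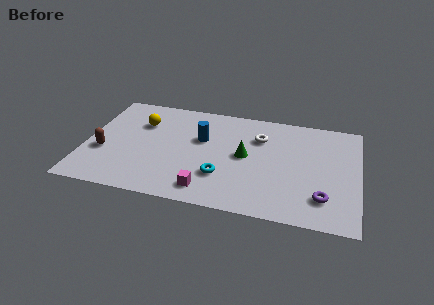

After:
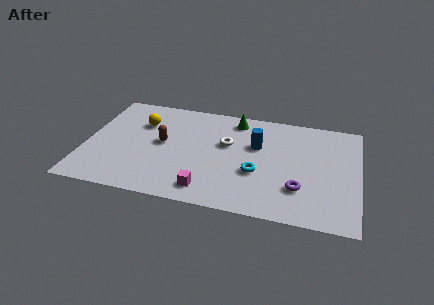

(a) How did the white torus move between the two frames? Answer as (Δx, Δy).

(-1.5, -0.8)

The white torus started near (8.1, 5.5) and ended near (6.6, 4.7).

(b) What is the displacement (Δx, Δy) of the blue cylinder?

(2.6, 0.1)

The blue cylinder started near (5.4, 4.8) and ended near (8.0, 4.9).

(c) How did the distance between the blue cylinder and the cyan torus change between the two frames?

-0.7

Before: roughly 2.7 units apart; after: 2.0. That's 0.7 units closer together.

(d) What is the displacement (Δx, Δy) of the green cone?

(-0.6, 2.6)

From the two frames, the green cone sits at roughly (7.5, 4.0) before and (6.9, 6.6) after.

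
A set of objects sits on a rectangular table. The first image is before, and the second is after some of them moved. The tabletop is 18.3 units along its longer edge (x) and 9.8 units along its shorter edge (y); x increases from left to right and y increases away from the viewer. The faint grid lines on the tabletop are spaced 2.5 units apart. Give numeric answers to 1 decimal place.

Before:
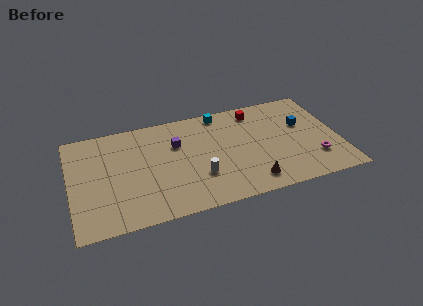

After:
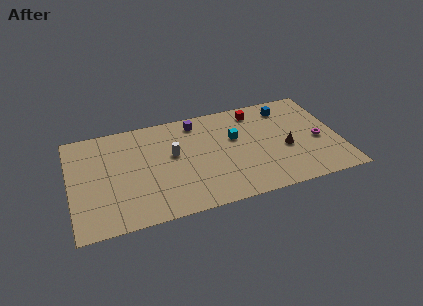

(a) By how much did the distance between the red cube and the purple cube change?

-1.8

The distance was about 5.9 in the first image and 4.1 in the second, so they moved 1.8 units closer together.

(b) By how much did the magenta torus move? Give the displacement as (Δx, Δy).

(0.4, 1.7)

The magenta torus was at about (16.5, 2.6) and moved to about (16.9, 4.3).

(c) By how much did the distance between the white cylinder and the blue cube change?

+0.4

The distance was about 8.0 in the first image and 8.4 in the second, so they moved 0.4 units further apart.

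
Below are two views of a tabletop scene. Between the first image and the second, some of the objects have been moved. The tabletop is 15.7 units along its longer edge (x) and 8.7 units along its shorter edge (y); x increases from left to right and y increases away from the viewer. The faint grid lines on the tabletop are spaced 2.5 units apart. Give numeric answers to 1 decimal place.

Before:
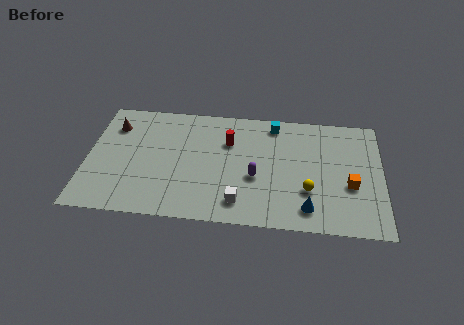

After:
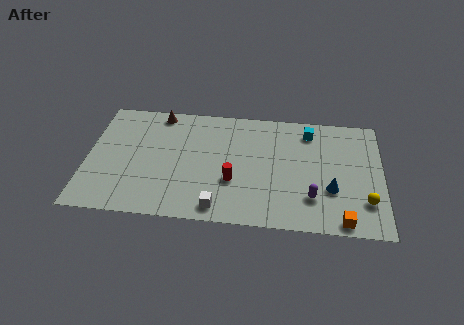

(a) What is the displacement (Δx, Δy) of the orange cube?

(-0.4, -2.6)

The orange cube was at about (14.0, 3.4) and moved to about (13.6, 0.8).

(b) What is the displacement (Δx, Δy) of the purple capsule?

(3.0, -1.2)

The purple capsule started near (9.0, 3.5) and ended near (12.0, 2.3).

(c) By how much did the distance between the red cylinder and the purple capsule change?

+1.4

The distance was about 2.9 in the first image and 4.3 in the second, so they moved 1.4 units further apart.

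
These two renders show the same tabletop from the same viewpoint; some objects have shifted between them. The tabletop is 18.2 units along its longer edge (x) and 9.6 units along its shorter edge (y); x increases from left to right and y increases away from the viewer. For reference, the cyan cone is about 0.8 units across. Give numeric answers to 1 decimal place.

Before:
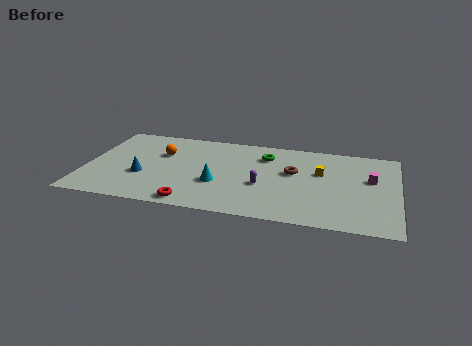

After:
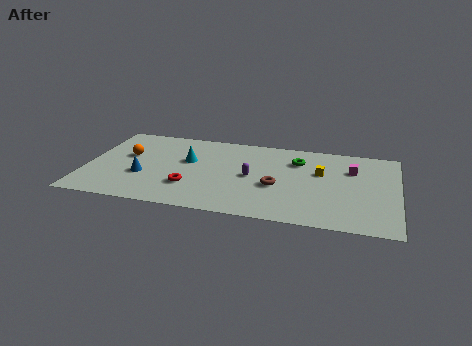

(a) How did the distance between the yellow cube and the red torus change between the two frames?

-0.6

The distance was about 8.8 in the first image and 8.2 in the second, so they moved 0.6 units closer together.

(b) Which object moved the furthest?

the cyan cone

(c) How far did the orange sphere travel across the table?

2.1

The orange sphere moved from about (4.3, 6.3) to (2.3, 5.7), a distance of √(2.0² + 0.6²) ≈ 2.1.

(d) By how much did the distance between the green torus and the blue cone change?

+1.6

They were about 8.0 units apart before and 9.6 after — 1.6 units further apart.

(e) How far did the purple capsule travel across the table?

1.1

From (10.4, 3.8) to (9.7, 4.7), the purple capsule covered √(0.7² + 0.9²) ≈ 1.1 units.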